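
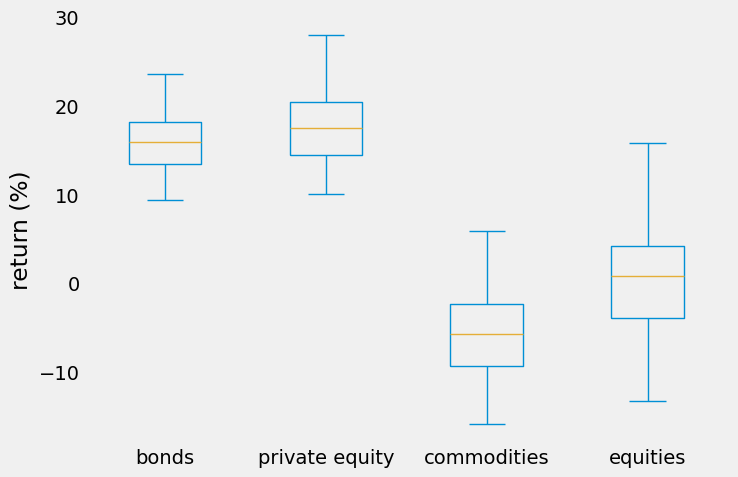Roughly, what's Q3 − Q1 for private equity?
Q3 ≈ 20, Q1 ≈ 14; IQR ≈ 6.

≈ 6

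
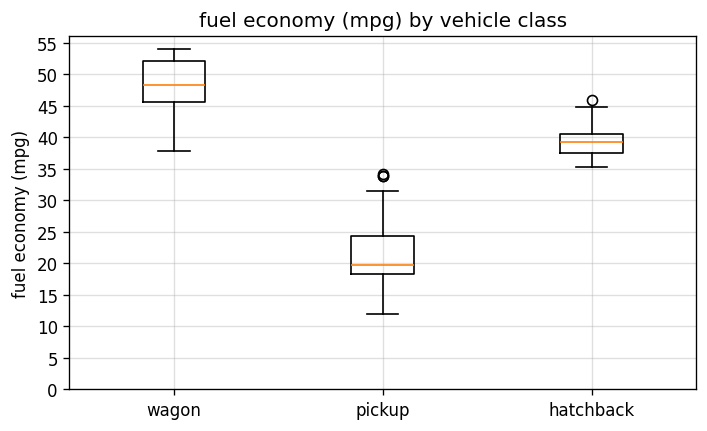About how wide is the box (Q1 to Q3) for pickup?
Q3 ≈ 25, Q1 ≈ 20; IQR ≈ 5.

≈ 5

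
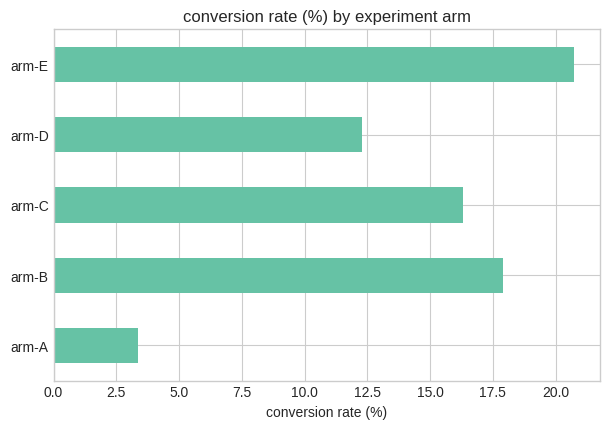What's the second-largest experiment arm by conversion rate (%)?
Top 3: arm-E ≈ 20, arm-B ≈ 18, arm-C ≈ 16.

arm-B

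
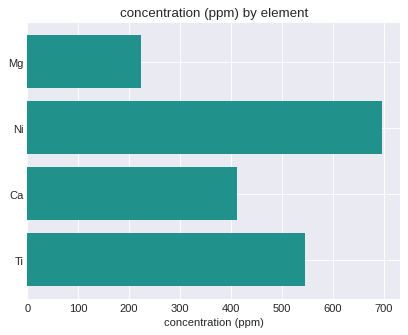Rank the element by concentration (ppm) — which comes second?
Ti

Top 3: Ni ≈ 700, Ti ≈ 500, Ca ≈ 400.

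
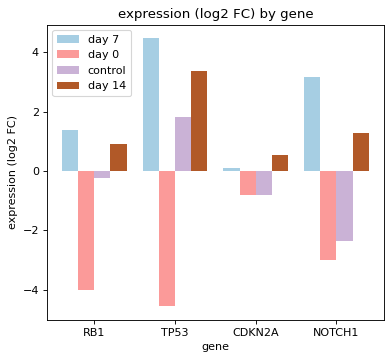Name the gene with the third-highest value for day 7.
RB1

Top 4 for day 7: TP53 ≈ 4, NOTCH1 ≈ 3, RB1 ≈ 1, CDKN2A ≈ 0.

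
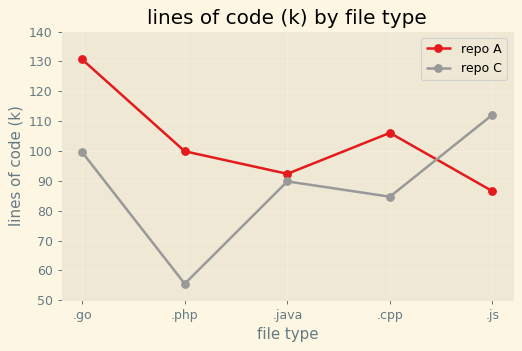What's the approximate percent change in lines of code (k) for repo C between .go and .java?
≈ -10%

.go ≈ 100, .java ≈ 90; (90 − 100) / 100 ≈ -10%.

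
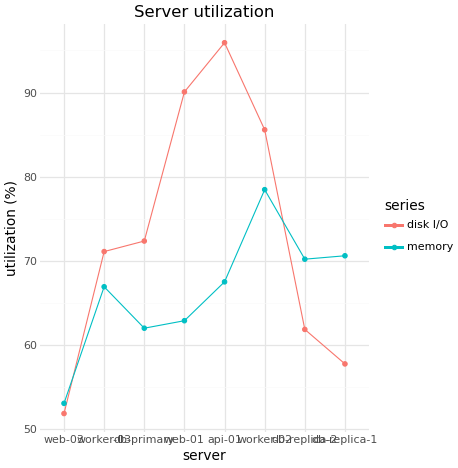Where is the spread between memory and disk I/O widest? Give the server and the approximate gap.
api-01: memory ≈ 65, disk I/O ≈ 95 → gap ≈ 30. Next-largest (web-01) is only ≈ 25.

api-01, ≈ 30 %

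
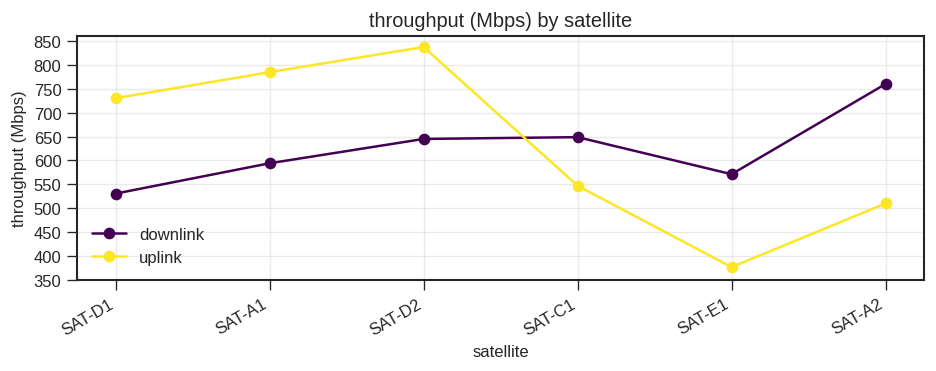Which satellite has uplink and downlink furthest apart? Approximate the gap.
SAT-A2, ≈ 250 Mbps

SAT-A2: uplink ≈ 500, downlink ≈ 750 → gap ≈ 250. Next-largest (SAT-D1) is only ≈ 200.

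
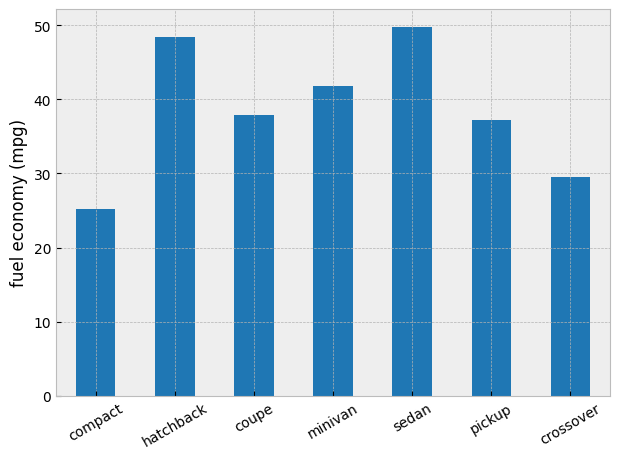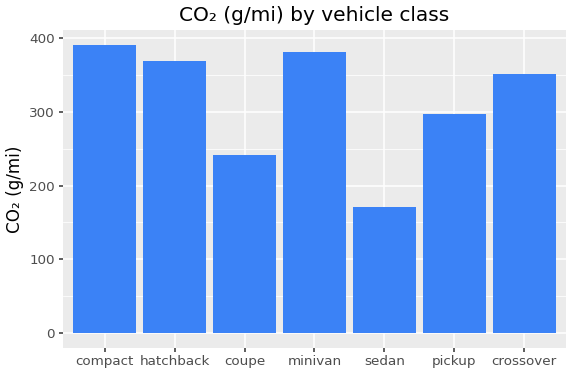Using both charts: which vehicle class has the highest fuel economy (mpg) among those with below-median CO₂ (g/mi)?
sedan

Chart 2 median CO₂ (g/mi) ≈ 350; below-median vehicle classes: coupe, sedan, pickup. Among those, sedan has the highest fuel economy (mpg) (≈ 50).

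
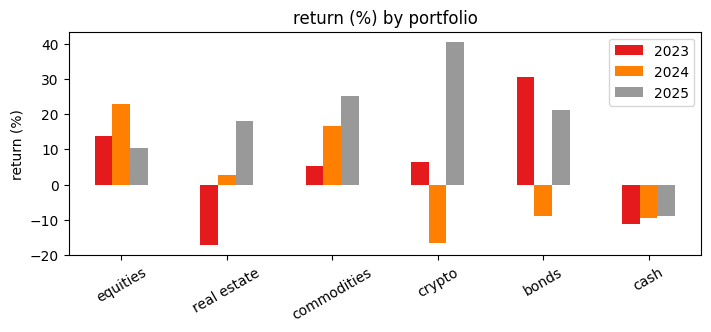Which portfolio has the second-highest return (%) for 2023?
Top 3 for 2023: bonds ≈ 30, equities ≈ 15, crypto ≈ 5.

equities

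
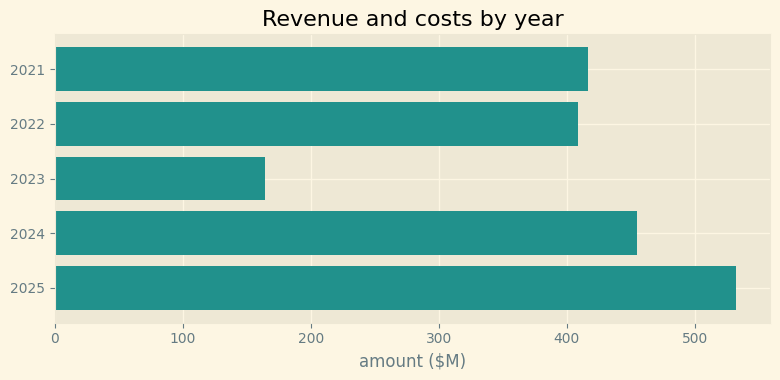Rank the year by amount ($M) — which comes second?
2024

Top 3: 2025 ≈ 550, 2024 ≈ 450, 2021 ≈ 400.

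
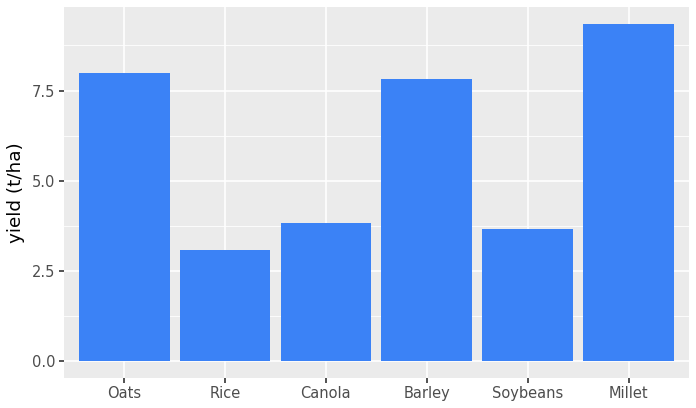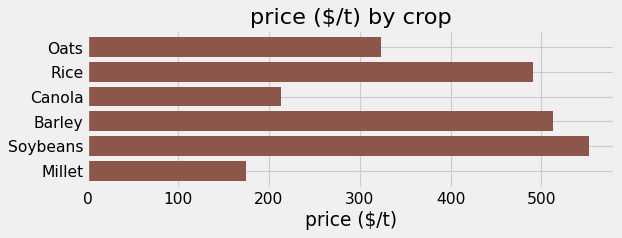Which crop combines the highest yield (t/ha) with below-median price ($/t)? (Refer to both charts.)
Chart 2 median price ($/t) ≈ 400; below-median crops: Oats, Canola, Millet. Among those, Millet has the highest yield (t/ha) (≈ 9).

Millet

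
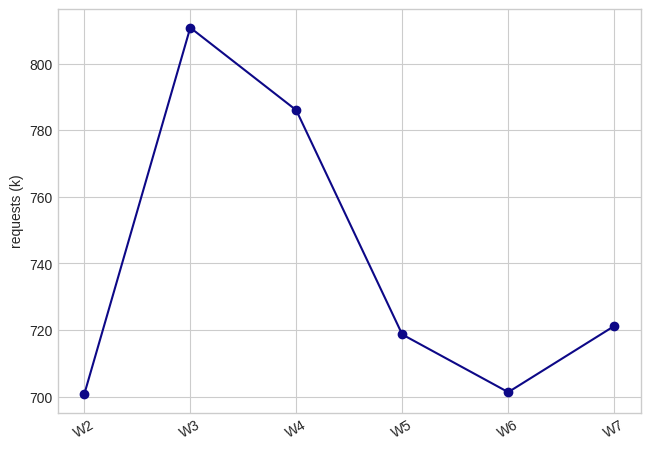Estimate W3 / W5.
≈ 1.12×

W3 ≈ 810, W5 ≈ 720; 810/720 ≈ 1.12.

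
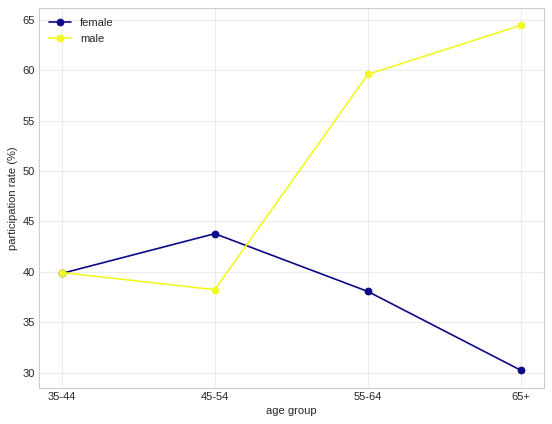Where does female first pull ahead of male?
45-54

35-44: female ≈ 40 vs male ≈ 40 (not yet); 45-54: female ≈ 45 vs male ≈ 40 (first crossover).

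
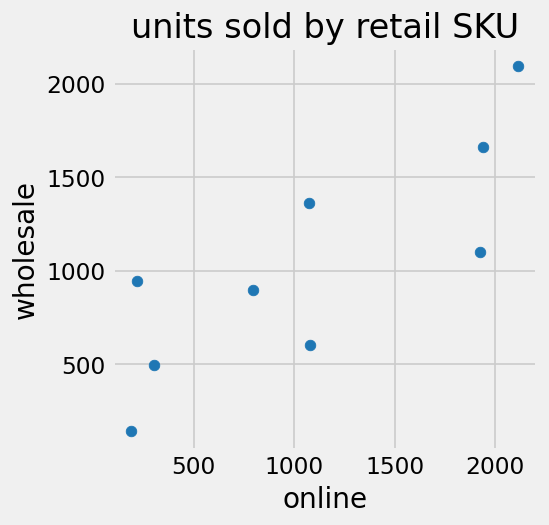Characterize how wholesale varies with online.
positive, strong

Points are positively correlated; strong (|r| ≈ 0.8).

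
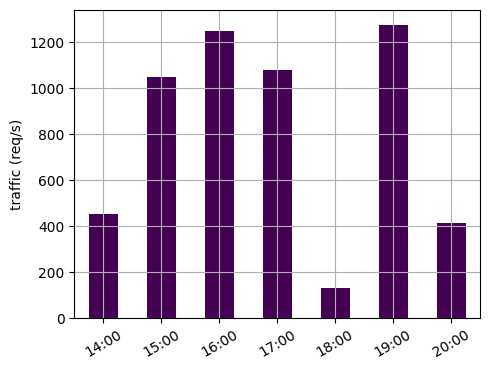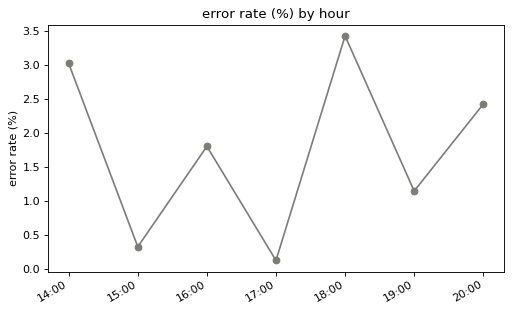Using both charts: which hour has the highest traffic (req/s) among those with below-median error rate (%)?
19:00

Chart 2 median error rate (%) ≈ 2; below-median hours: 15:00, 17:00, 19:00. Among those, 19:00 has the highest traffic (req/s) (≈ 1200).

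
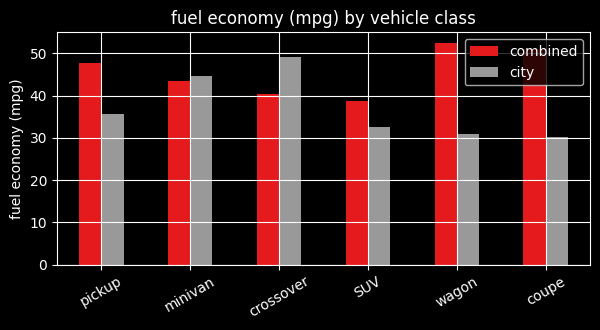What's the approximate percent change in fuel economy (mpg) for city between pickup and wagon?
≈ -14.3%

pickup ≈ 35, wagon ≈ 30; (30 − 35) / 35 ≈ -14.3%.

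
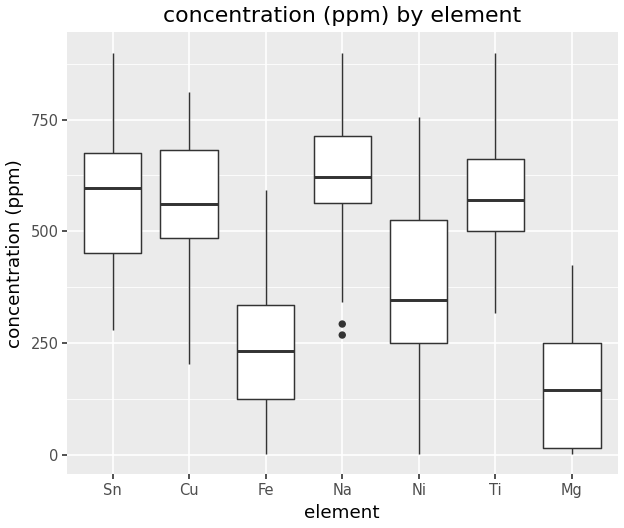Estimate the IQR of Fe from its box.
Q3 ≈ 350, Q1 ≈ 100; IQR ≈ 250.

≈ 250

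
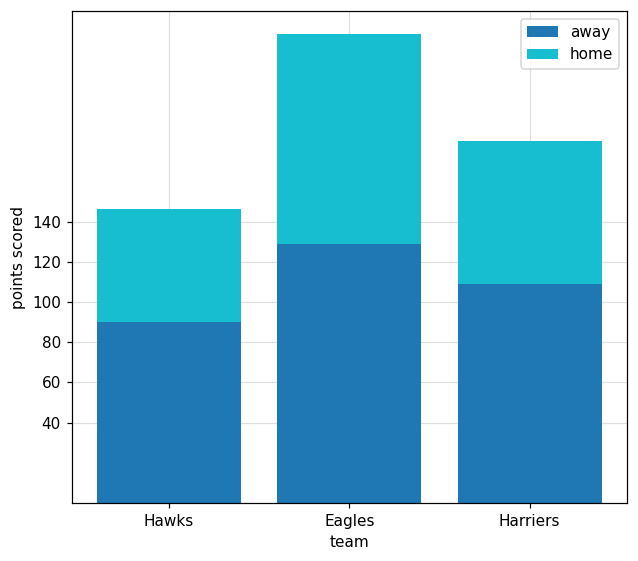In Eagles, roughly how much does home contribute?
home top ≈ 240, bottom ≈ 120; segment ≈ 120.

≈ 120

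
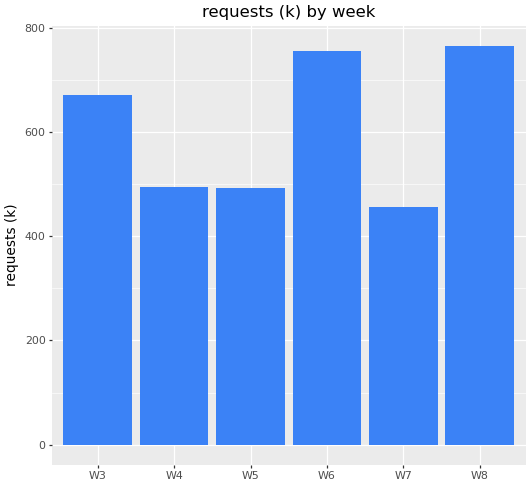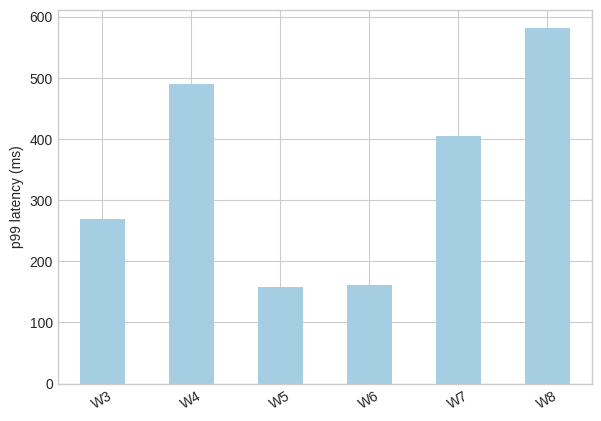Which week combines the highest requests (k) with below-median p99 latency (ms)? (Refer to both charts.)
W6

Chart 2 median p99 latency (ms) ≈ 300; below-median weeks: W3, W5, W6. Among those, W6 has the highest requests (k) (≈ 800).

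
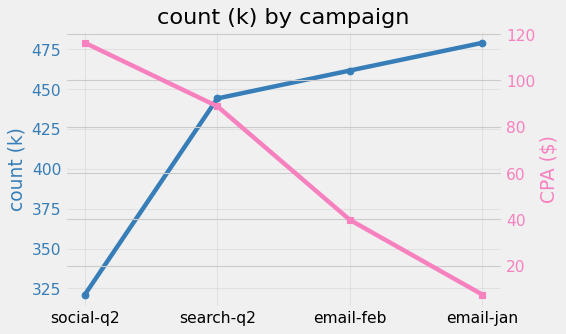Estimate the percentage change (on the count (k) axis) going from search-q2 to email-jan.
search-q2 ≈ 440, email-jan ≈ 480; (480 − 440) / 440 ≈ +9.1%.

≈ +9.1%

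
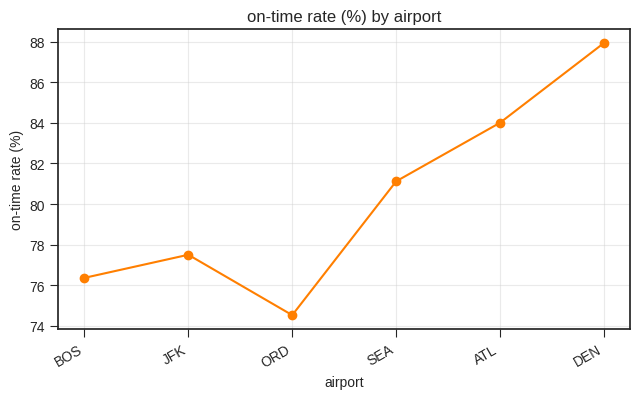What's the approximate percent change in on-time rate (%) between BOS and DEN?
BOS ≈ 76, DEN ≈ 88; (88 − 76) / 76 ≈ +15.8%.

≈ +15.8%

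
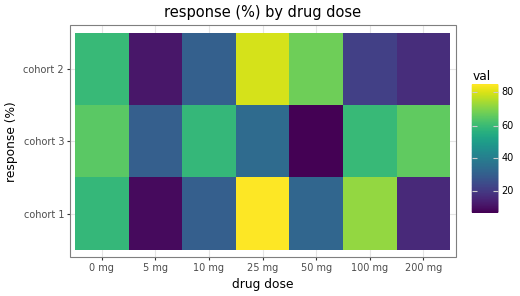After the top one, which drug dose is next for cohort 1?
Top 3 for cohort 1: 25 mg ≈ 90, 100 mg ≈ 70, 0 mg ≈ 60.

100 mg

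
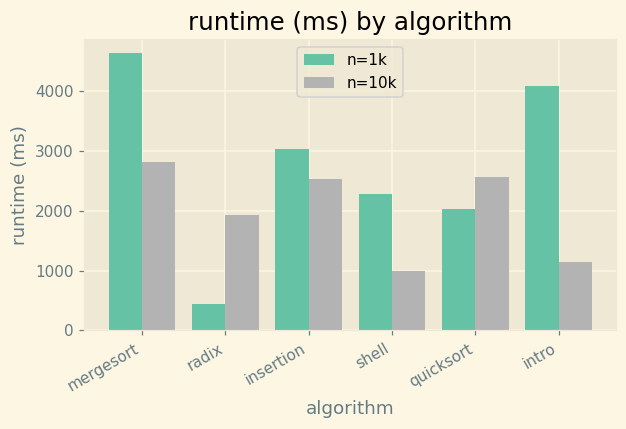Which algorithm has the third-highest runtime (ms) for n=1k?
Top 4 for n=1k: mergesort ≈ 4500, intro ≈ 4000, insertion ≈ 3000, shell ≈ 2500.

insertion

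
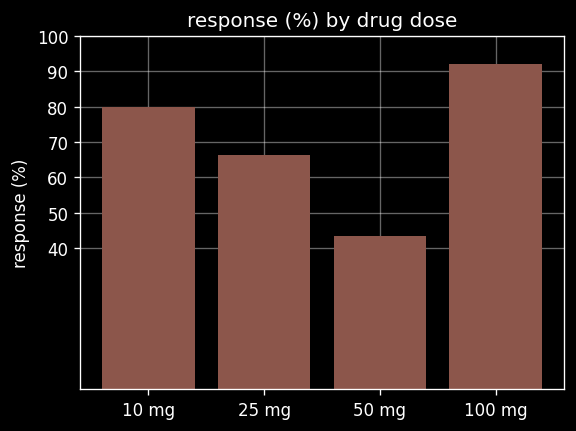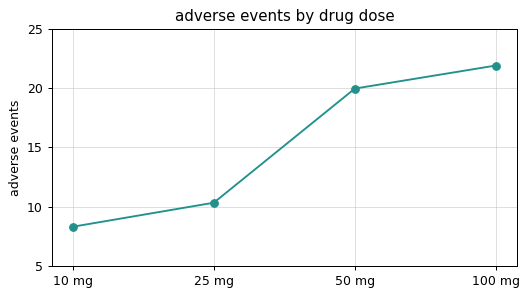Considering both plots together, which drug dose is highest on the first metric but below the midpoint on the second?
10 mg

Chart 2 median adverse events ≈ 15; below-median drug doses: 10 mg, 25 mg. Among those, 10 mg has the highest response (%) (≈ 80).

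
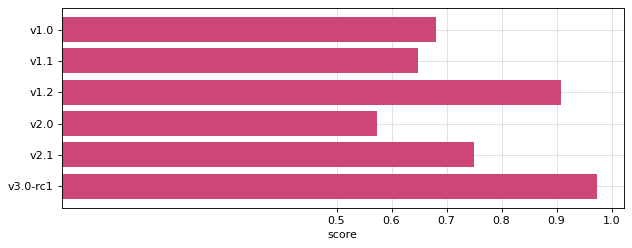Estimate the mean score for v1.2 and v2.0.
≈ 0.75

(0.9 + 0.6) / 2 ≈ 0.75.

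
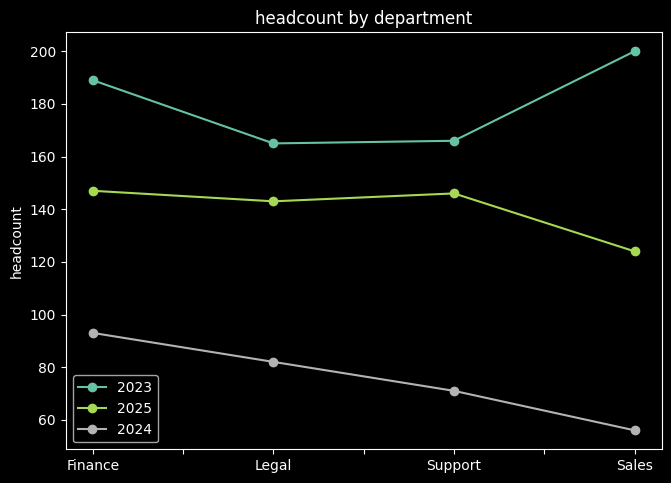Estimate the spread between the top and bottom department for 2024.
Max Finance ≈ 100, min Sales ≈ 60; range ≈ 40.

≈ 40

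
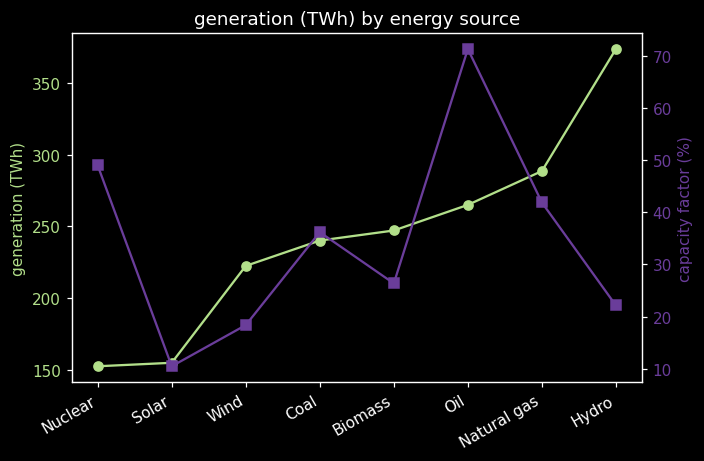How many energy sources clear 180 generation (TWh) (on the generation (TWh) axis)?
6

Above 180: Wind, Coal, Biomass, Oil, Natural gas, Hydro.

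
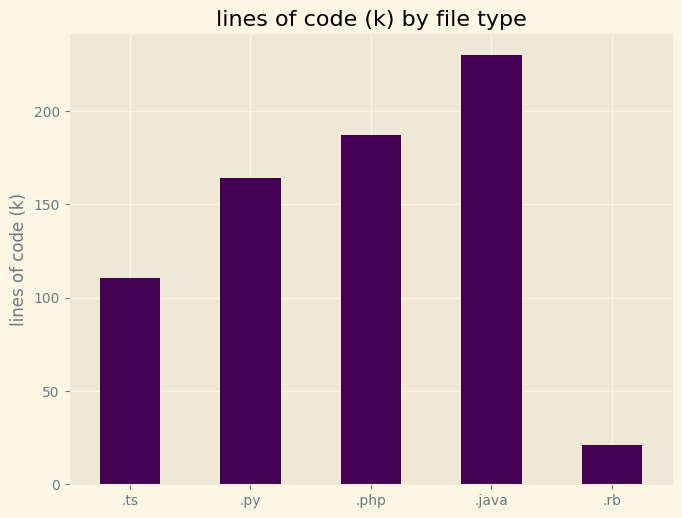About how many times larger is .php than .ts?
.php ≈ 180, .ts ≈ 120; 180/120 ≈ 1.5.

≈ 1.5×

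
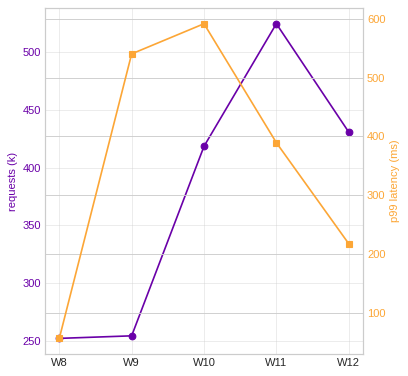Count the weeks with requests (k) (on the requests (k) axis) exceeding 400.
3

Above 400: W10, W11, W12.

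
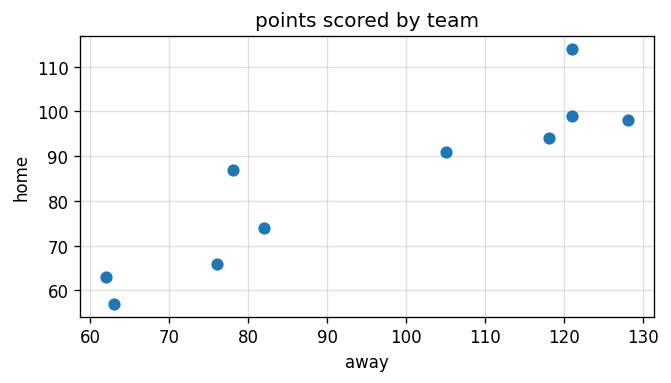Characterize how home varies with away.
Points are positively correlated; strong (|r| ≈ 0.9).

positive, strong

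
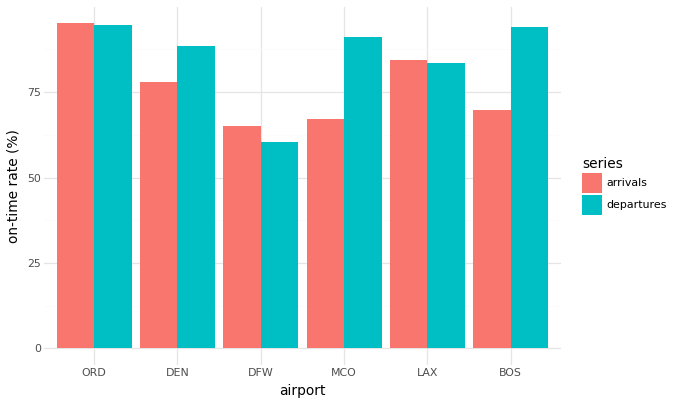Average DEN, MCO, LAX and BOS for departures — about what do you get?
(90 + 90 + 80 + 90) / 4 ≈ 88.

≈ 88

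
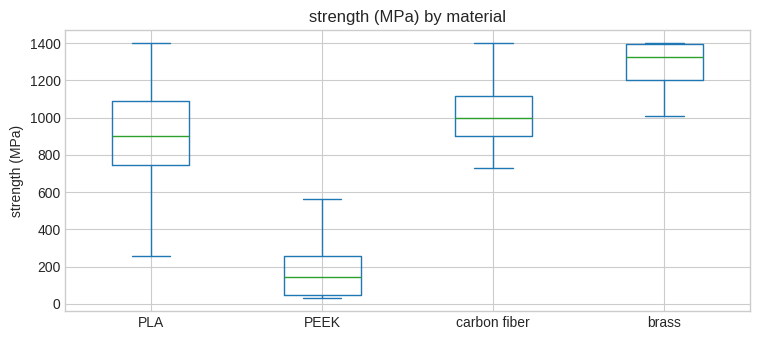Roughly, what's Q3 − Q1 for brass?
Q3 ≈ 1400, Q1 ≈ 1200; IQR ≈ 200.

≈ 200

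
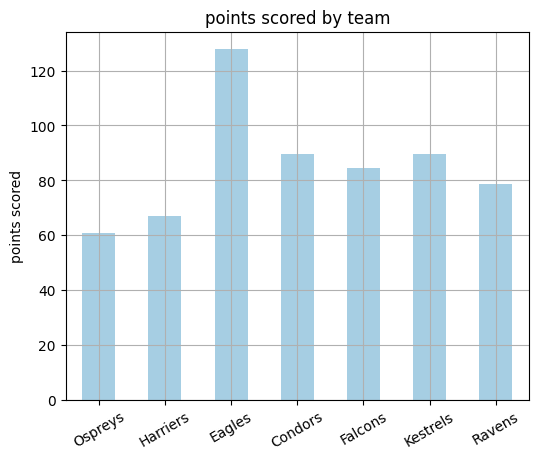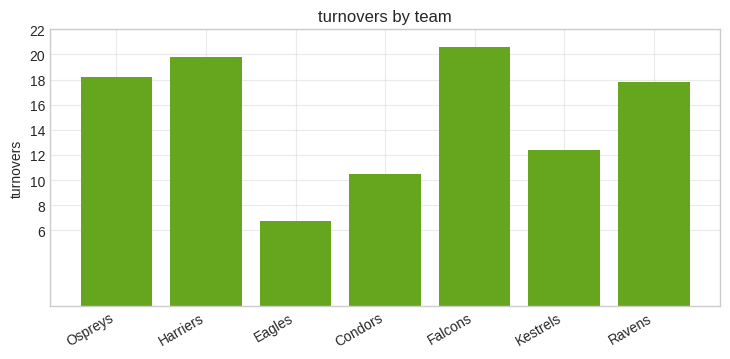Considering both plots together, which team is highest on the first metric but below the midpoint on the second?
Eagles

Chart 2 median turnovers ≈ 18; below-median teams: Eagles, Condors, Kestrels. Among those, Eagles has the highest points scored (≈ 120).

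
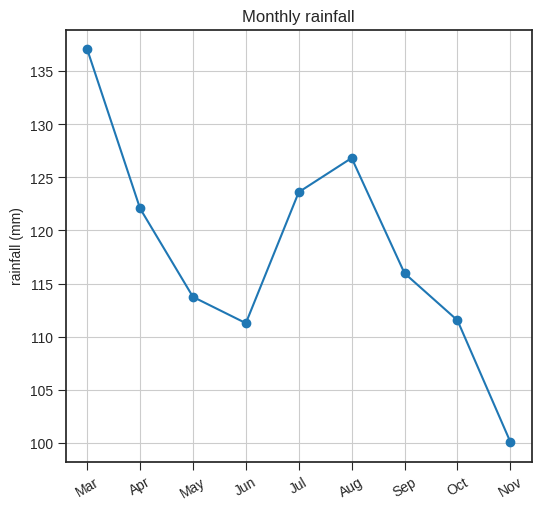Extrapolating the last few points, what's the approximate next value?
≈ 92.5

Last three: 115, 110, 100 → slope ≈ -7.5/step → next ≈ 92.5.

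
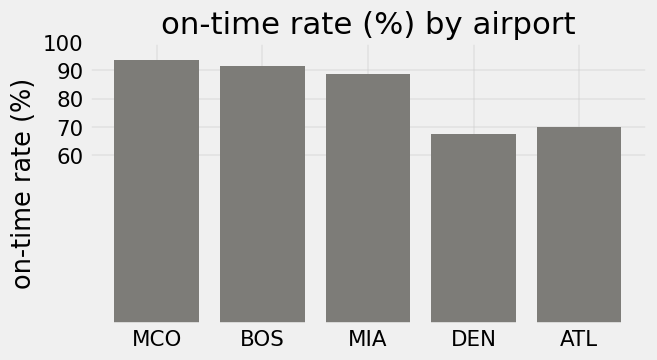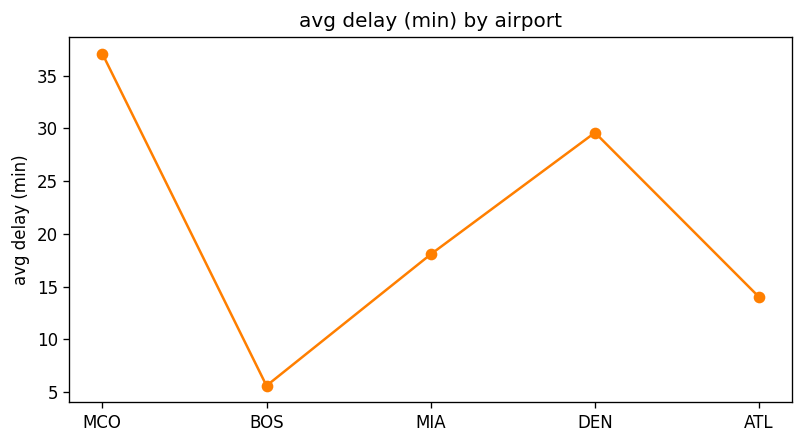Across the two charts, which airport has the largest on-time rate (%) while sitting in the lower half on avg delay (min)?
Chart 2 median avg delay (min) ≈ 20; below-median airports: BOS, ATL. Among those, BOS has the highest on-time rate (%) (≈ 90).

BOS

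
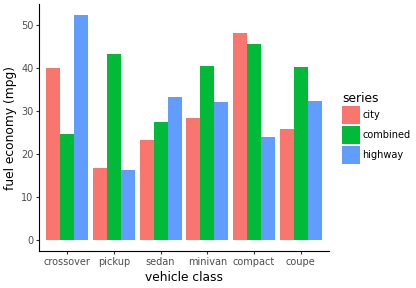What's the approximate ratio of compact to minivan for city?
≈ 1.67×

compact ≈ 50, minivan ≈ 30; 50/30 ≈ 1.67.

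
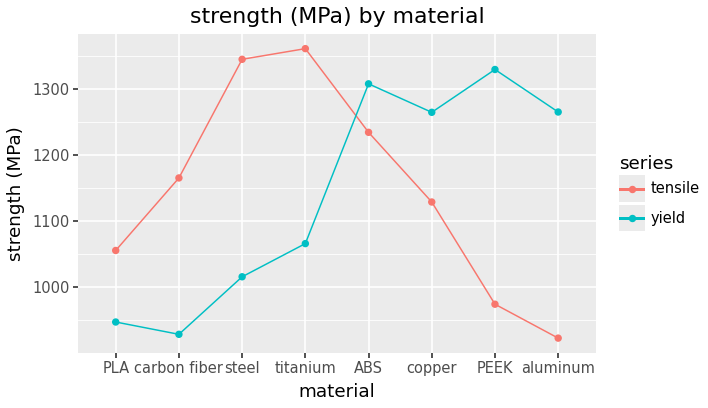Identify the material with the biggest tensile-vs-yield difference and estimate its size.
PEEK: tensile ≈ 950, yield ≈ 1350 → gap ≈ 400. Next-largest (aluminum) is only ≈ 350.

PEEK, ≈ 400 MPa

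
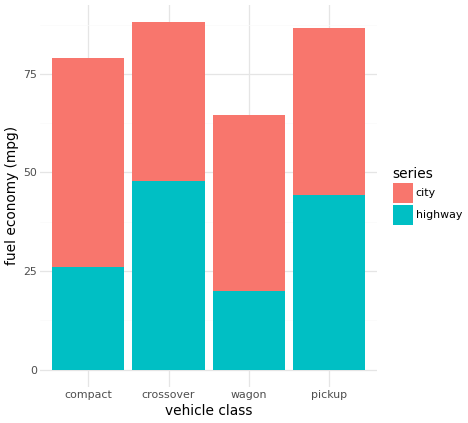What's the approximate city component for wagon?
city top ≈ 60, bottom ≈ 20; segment ≈ 40.

≈ 40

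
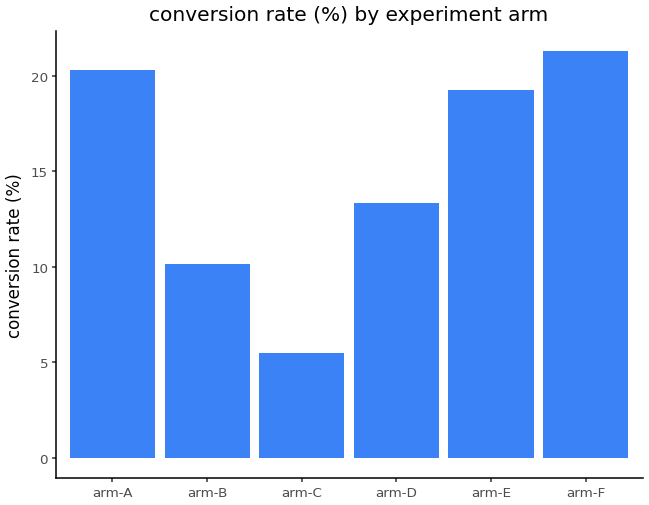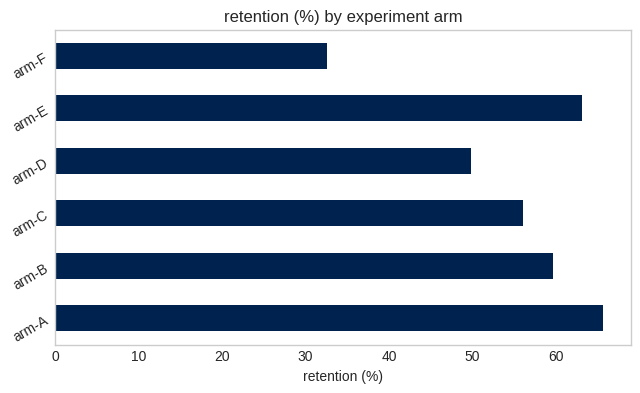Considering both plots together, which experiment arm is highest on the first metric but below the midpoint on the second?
arm-F

Chart 2 median retention (%) ≈ 60; below-median experiment arms: arm-C, arm-D, arm-F. Among those, arm-F has the highest conversion rate (%) (≈ 22).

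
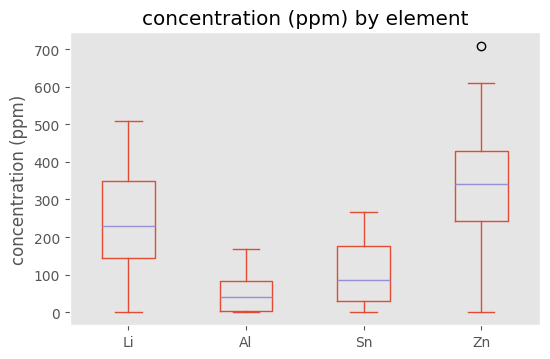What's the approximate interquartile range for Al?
≈ 75

Q3 ≈ 75, Q1 ≈ 0; IQR ≈ 75.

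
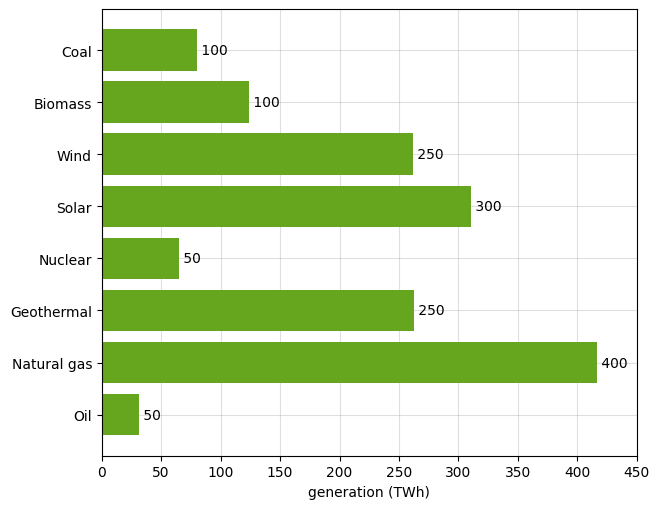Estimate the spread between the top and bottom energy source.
Max Natural gas ≈ 400, min Oil ≈ 50; range ≈ 350.

≈ 350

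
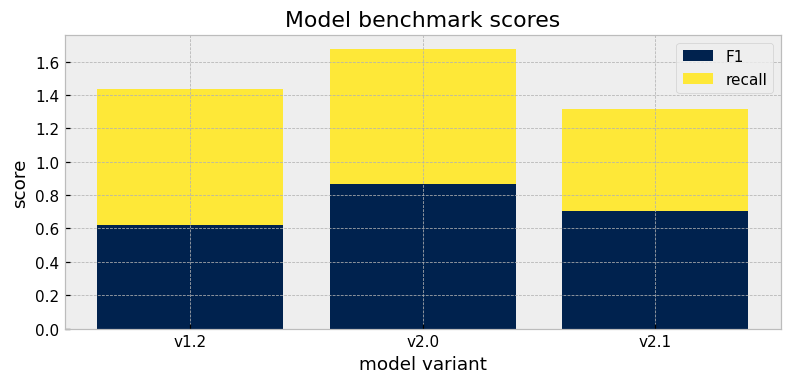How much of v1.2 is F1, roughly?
≈ 0.6

F1 top ≈ 0.6, bottom ≈ 0.0; segment ≈ 0.6.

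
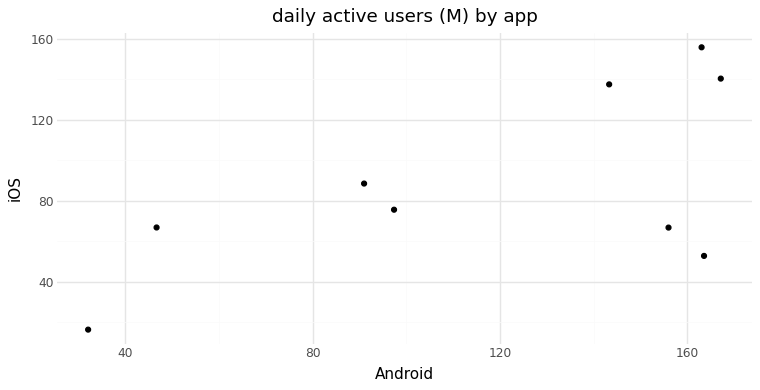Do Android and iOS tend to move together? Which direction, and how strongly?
positive, moderate

Points are positively correlated; moderate (|r| ≈ 0.6).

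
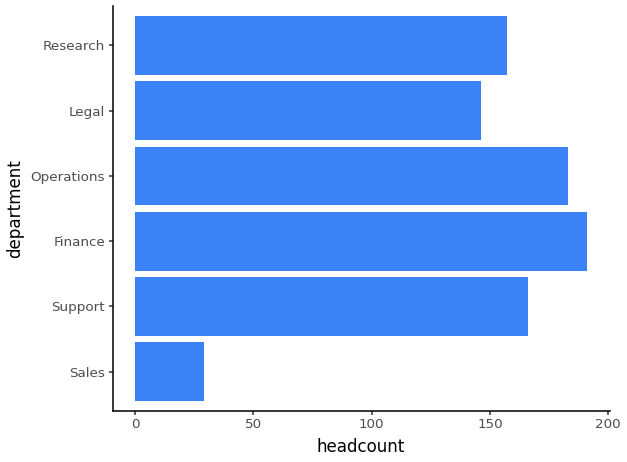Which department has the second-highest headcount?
Top 3: Finance ≈ 200, Operations ≈ 180, Support ≈ 160.

Operations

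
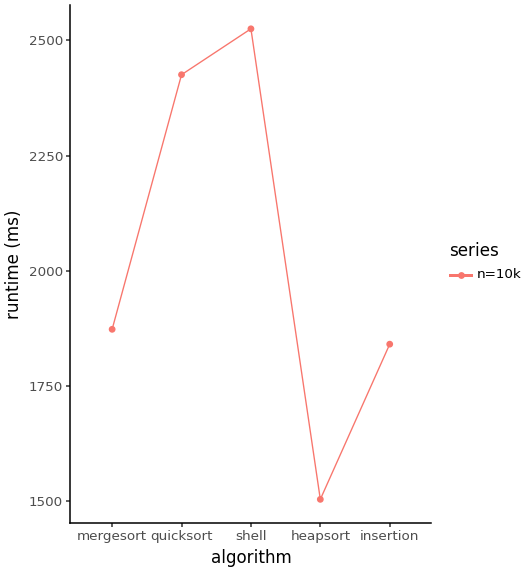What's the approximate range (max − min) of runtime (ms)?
Max shell ≈ 2500, min heapsort ≈ 1500; range ≈ 1000.

≈ 1000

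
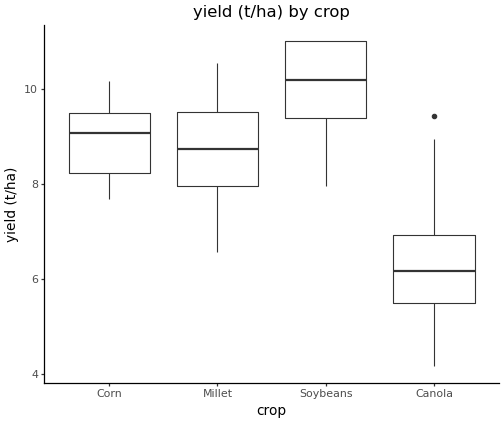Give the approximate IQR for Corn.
Q3 ≈ 9.5, Q1 ≈ 8.0; IQR ≈ 1.5.

≈ 1.5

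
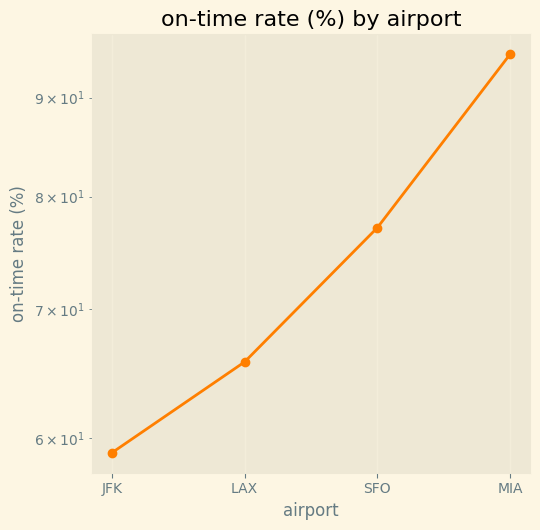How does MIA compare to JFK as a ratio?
MIA ≈ 95, JFK ≈ 60; 95/60 ≈ 1.58.

≈ 1.58×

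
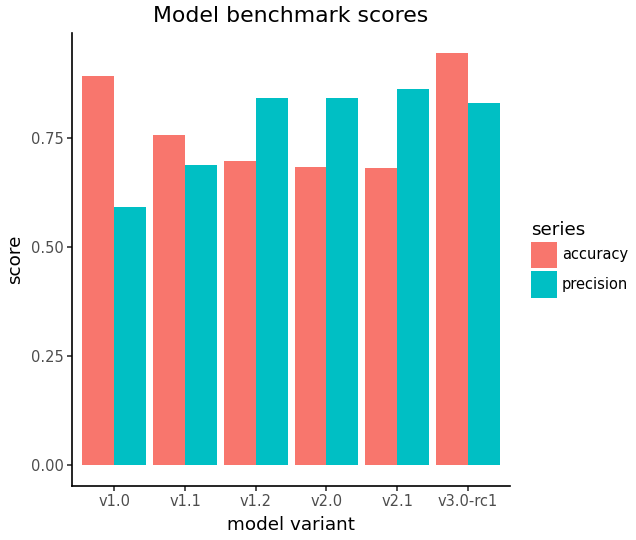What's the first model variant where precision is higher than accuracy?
v1.1: precision ≈ 0.7 vs accuracy ≈ 0.8 (not yet); v1.2: precision ≈ 0.8 vs accuracy ≈ 0.7 (first crossover).

v1.2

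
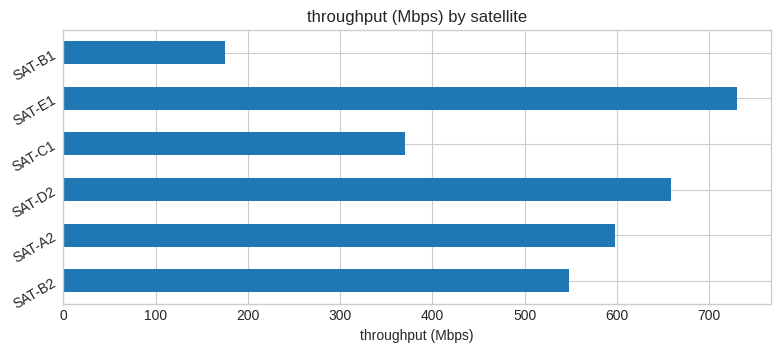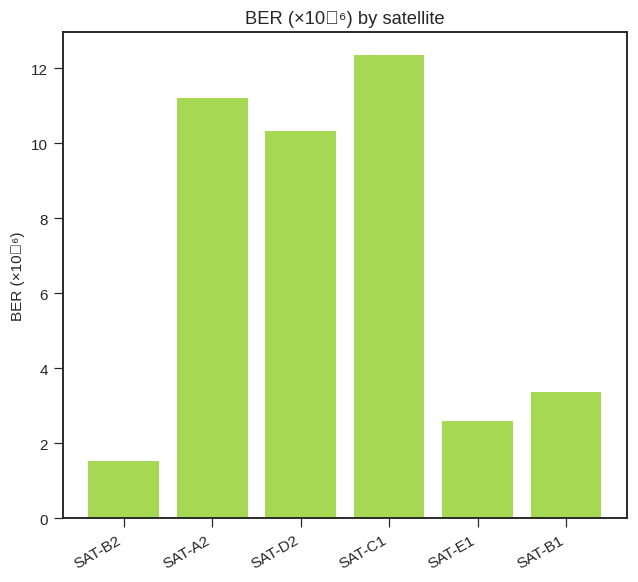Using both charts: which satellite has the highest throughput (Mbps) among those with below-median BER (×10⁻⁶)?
SAT-E1

Chart 2 median BER (×10⁻⁶) ≈ 6; below-median satellites: SAT-B2, SAT-E1, SAT-B1. Among those, SAT-E1 has the highest throughput (Mbps) (≈ 700).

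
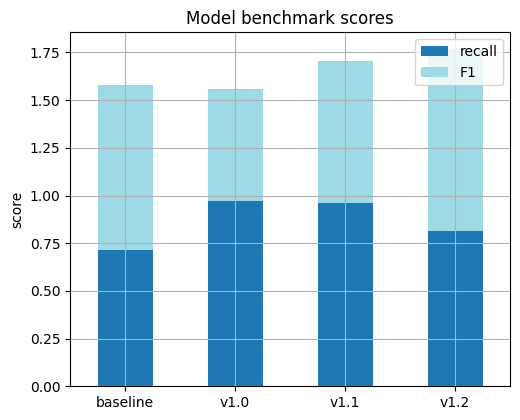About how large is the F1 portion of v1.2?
F1 top ≈ 1.8, bottom ≈ 0.8; segment ≈ 1.0.

≈ 1.0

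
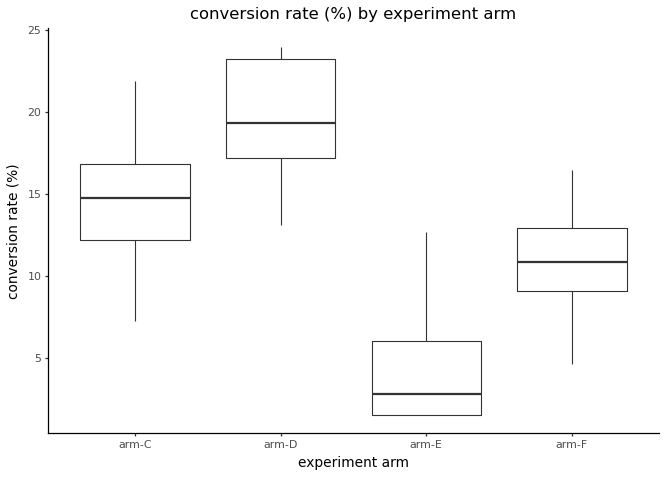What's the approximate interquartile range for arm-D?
Q3 ≈ 24, Q1 ≈ 18; IQR ≈ 6.

≈ 6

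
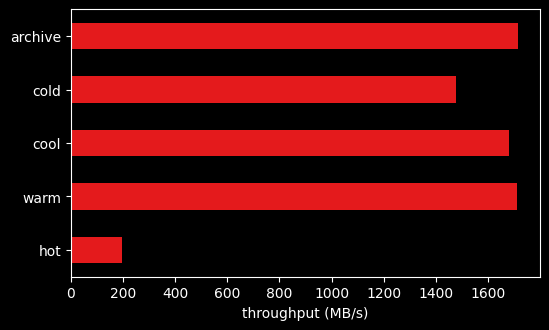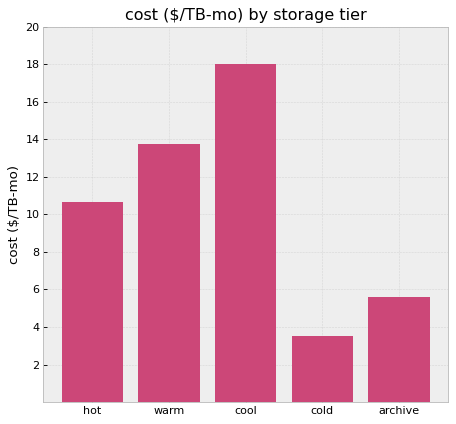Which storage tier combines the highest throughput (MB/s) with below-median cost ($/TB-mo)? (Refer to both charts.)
Chart 2 median cost ($/TB-mo) ≈ 10; below-median storage tiers: cold, archive. Among those, archive has the highest throughput (MB/s) (≈ 1800).

archive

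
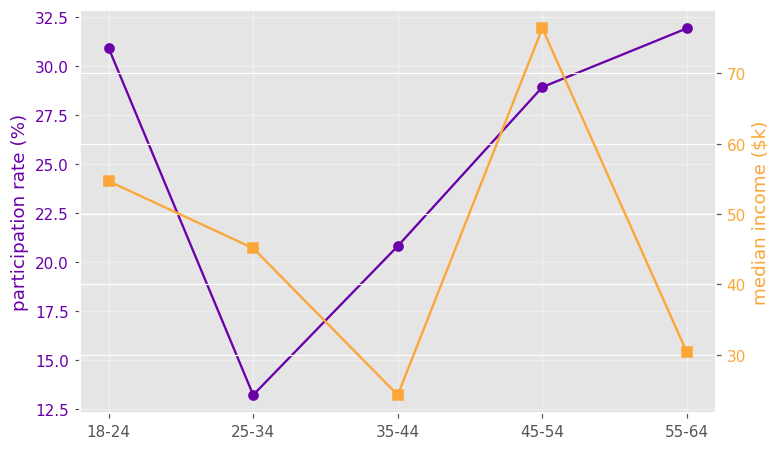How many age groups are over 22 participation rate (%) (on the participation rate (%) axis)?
3

Above 22: 18-24, 45-54, 55-64.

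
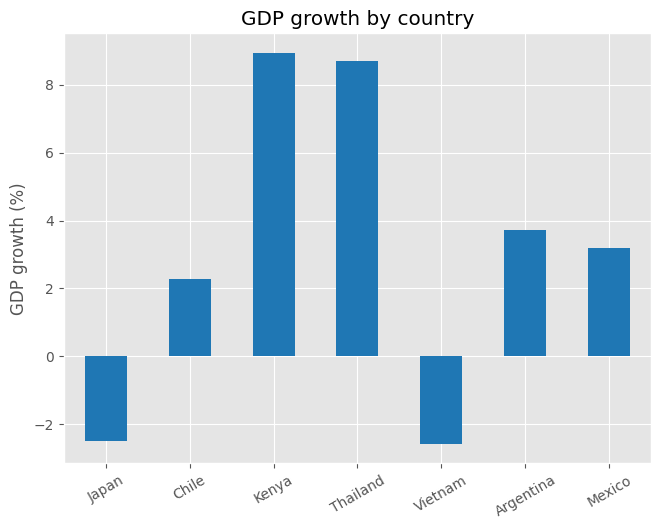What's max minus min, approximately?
Max Kenya ≈ 9, min Vietnam ≈ -3; range ≈ 12.

≈ 12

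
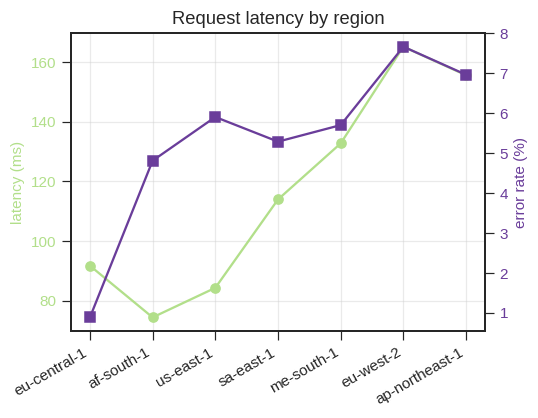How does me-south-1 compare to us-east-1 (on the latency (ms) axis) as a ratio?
≈ 1.62×

me-south-1 ≈ 130, us-east-1 ≈ 80; 130/80 ≈ 1.62.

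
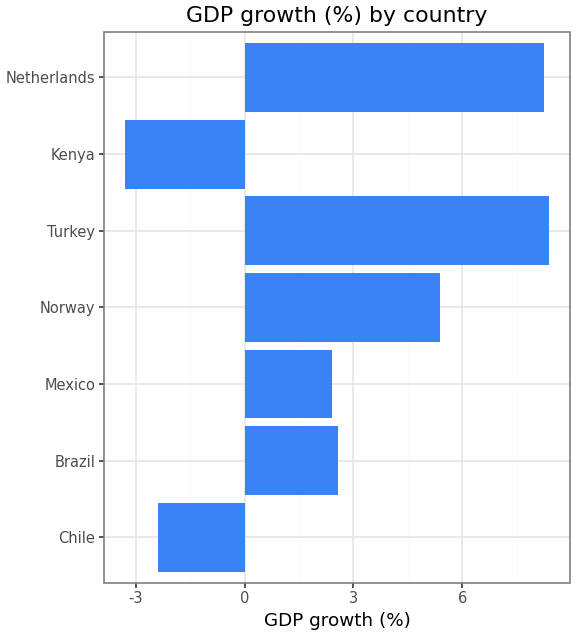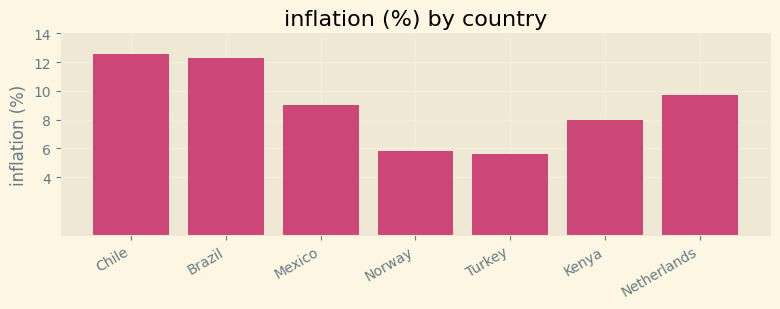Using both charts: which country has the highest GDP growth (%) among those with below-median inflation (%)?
Turkey

Chart 2 median inflation (%) ≈ 10; below-median countries: Norway, Turkey, Kenya. Among those, Turkey has the highest GDP growth (%) (≈ 8).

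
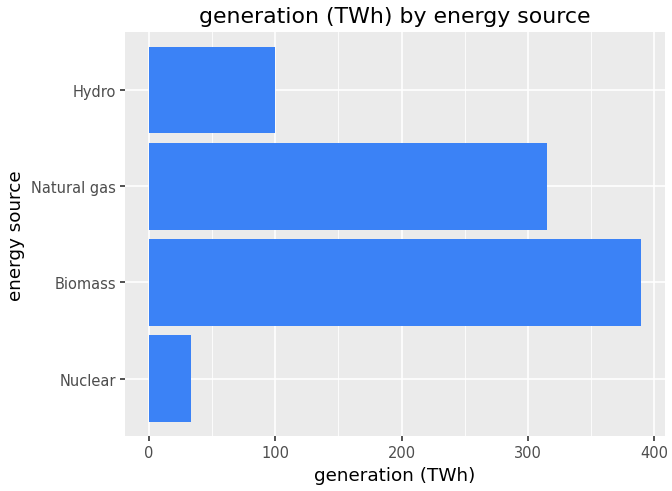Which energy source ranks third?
Top 4: Biomass ≈ 400, Natural gas ≈ 300, Hydro ≈ 100, Nuclear ≈ 50.

Hydro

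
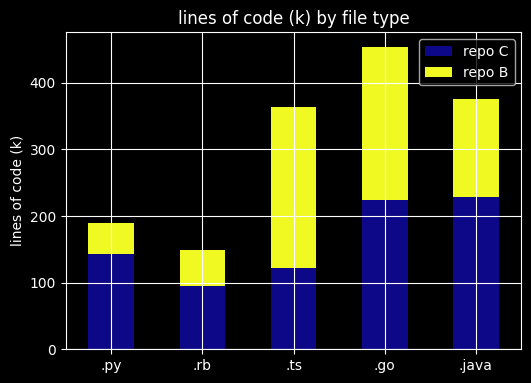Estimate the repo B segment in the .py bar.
≈ 50

repo B top ≈ 200, bottom ≈ 150; segment ≈ 50.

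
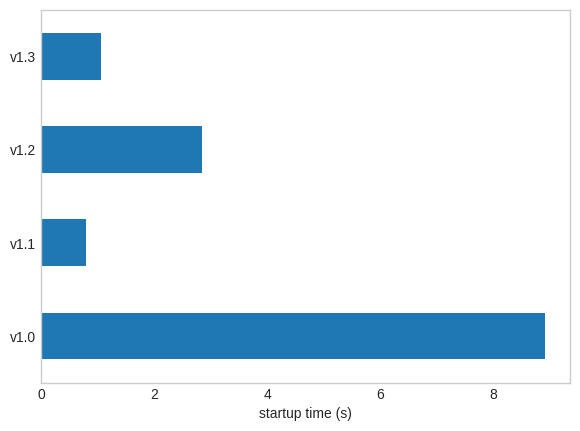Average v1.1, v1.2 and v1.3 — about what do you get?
≈ 2

(1 + 3 + 1) / 3 ≈ 2.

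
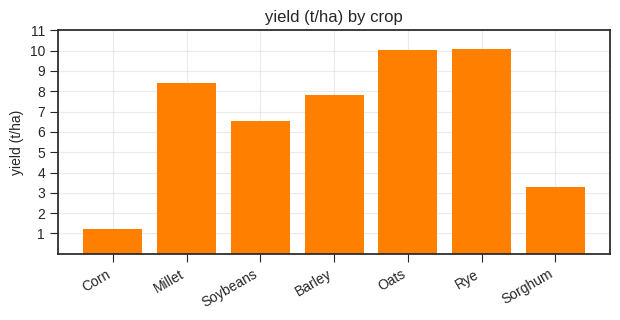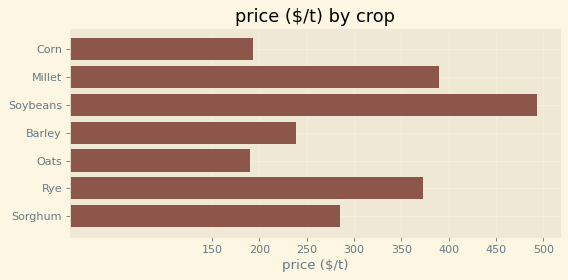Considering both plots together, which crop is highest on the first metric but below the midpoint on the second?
Oats

Chart 2 median price ($/t) ≈ 300; below-median crops: Corn, Barley, Oats. Among those, Oats has the highest yield (t/ha) (≈ 10).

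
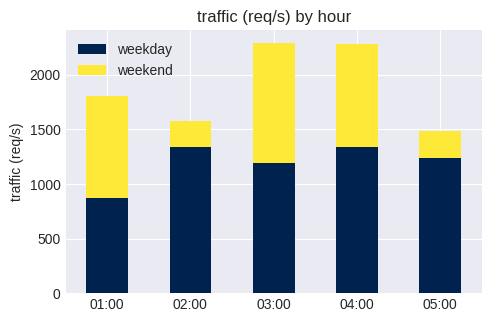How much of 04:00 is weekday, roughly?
weekday top ≈ 1400, bottom ≈ 0; segment ≈ 1400.

≈ 1400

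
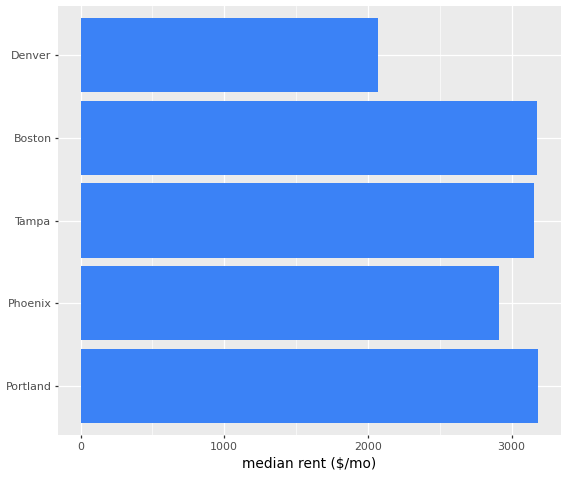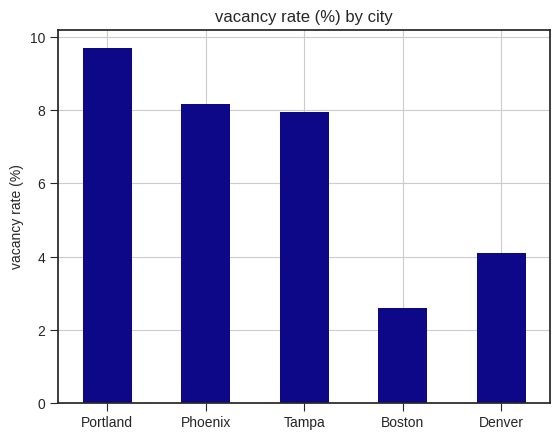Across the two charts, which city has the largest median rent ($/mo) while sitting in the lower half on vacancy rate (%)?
Boston

Chart 2 median vacancy rate (%) ≈ 8; below-median cities: Boston, Denver. Among those, Boston has the highest median rent ($/mo) (≈ 3000).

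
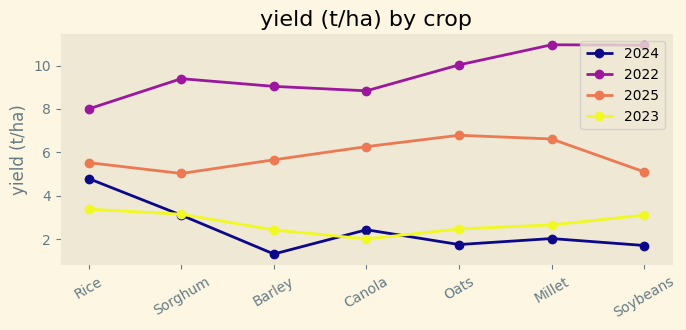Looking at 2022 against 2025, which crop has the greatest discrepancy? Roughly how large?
Soybeans: 2022 ≈ 11, 2025 ≈ 5 → gap ≈ 6. Next-largest (Sorghum) is only ≈ 4.

Soybeans, ≈ 6 t/ha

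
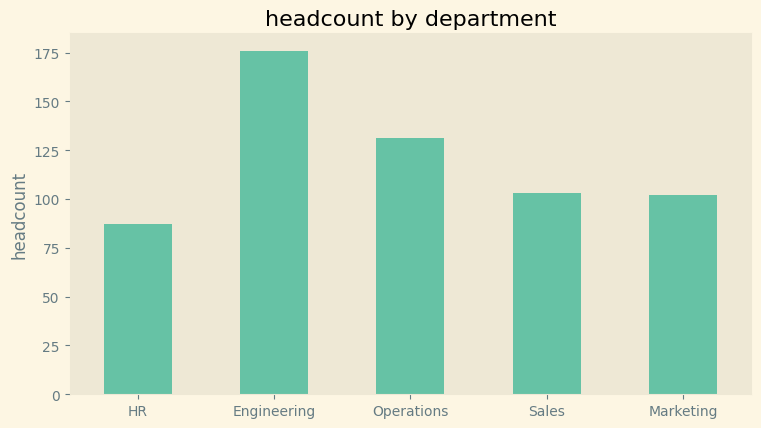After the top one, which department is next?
Top 3: Engineering ≈ 180, Operations ≈ 140, Sales ≈ 100.

Operations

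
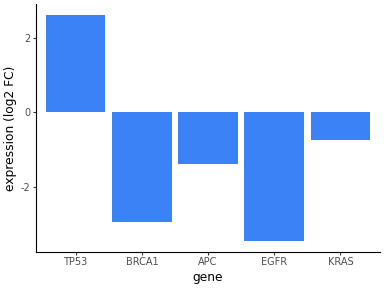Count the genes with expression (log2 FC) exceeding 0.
Above 0: TP53.

1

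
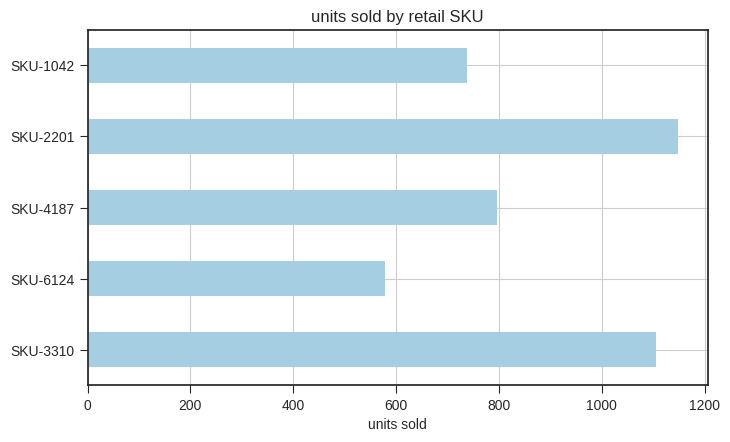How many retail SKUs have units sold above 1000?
Above 1000: SKU-3310, SKU-2201.

2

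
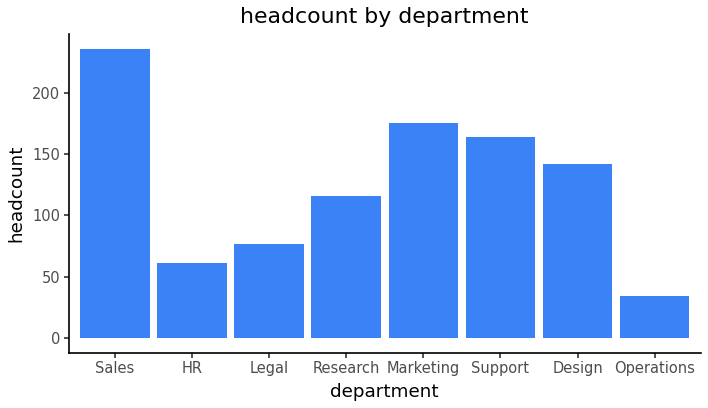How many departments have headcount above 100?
5

Above 100: Sales, Research, Marketing, Support, Design.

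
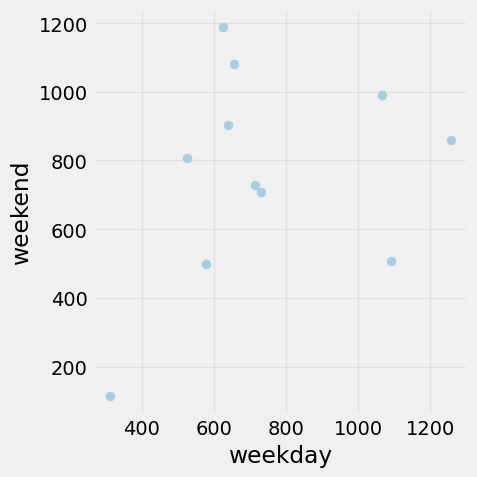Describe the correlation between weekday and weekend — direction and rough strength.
Points are positively correlated; weak (|r| ≈ 0.3).

positive, weak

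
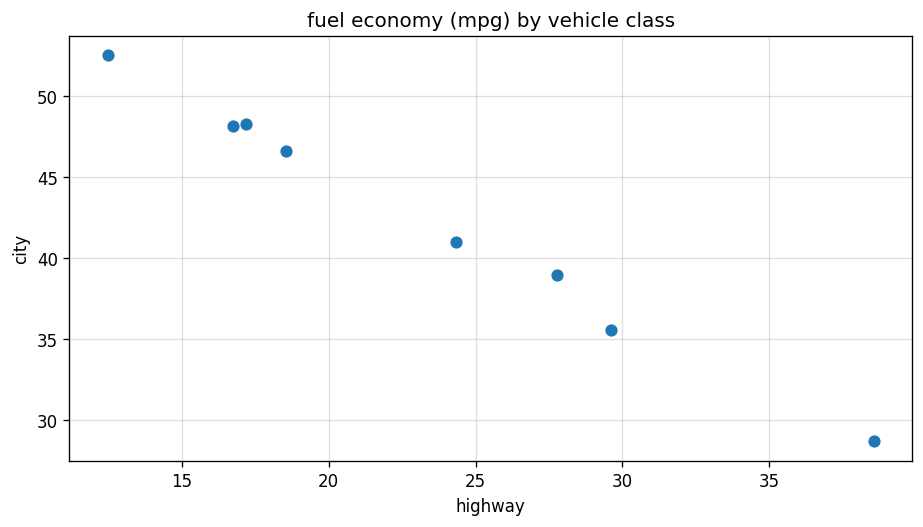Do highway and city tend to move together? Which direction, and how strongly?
Points are negatively correlated; strong (|r| ≈ 1.0).

negative, strong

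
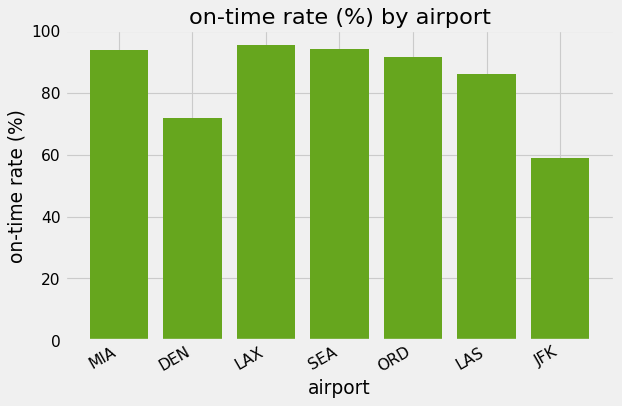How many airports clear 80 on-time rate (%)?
Above 80: MIA, LAX, SEA, ORD, LAS.

5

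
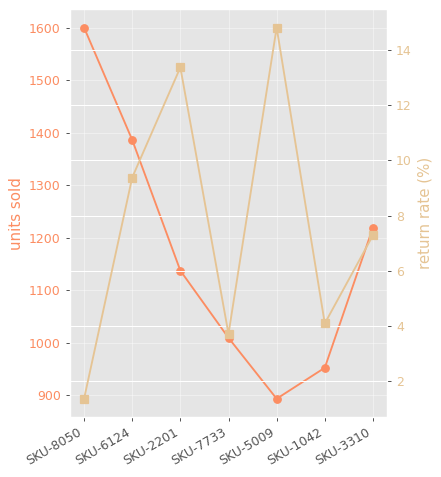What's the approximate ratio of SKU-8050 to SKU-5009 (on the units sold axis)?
≈ 1.78×

SKU-8050 ≈ 1600, SKU-5009 ≈ 900; 1600/900 ≈ 1.78.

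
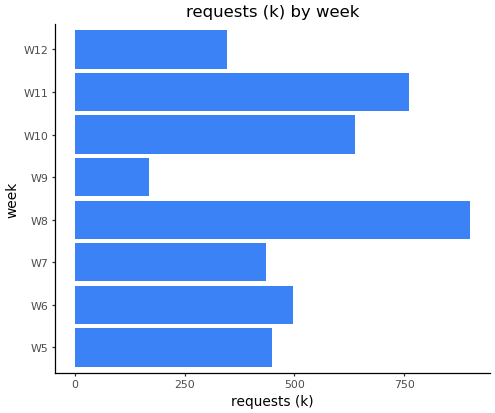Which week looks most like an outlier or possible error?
W8

W8 ≈ 900; the rest sit between ≈ 200 and ≈ 800.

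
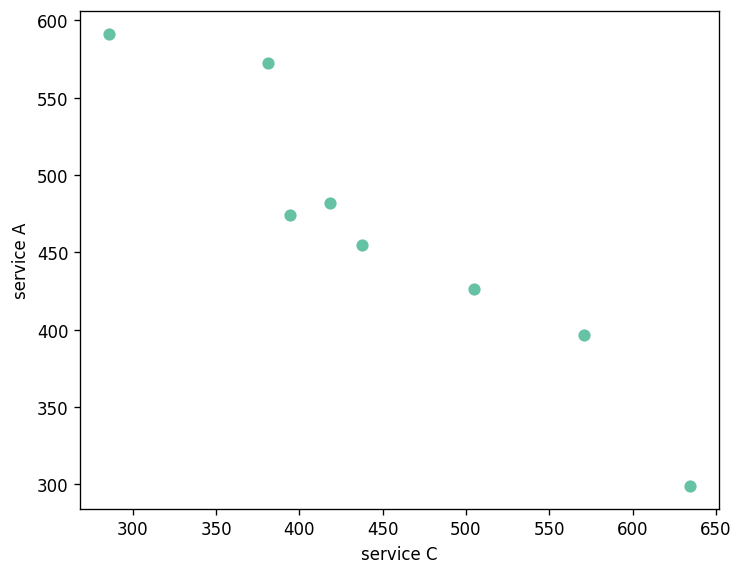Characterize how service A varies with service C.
negative, strong

Points are negatively correlated; strong (|r| ≈ 1.0).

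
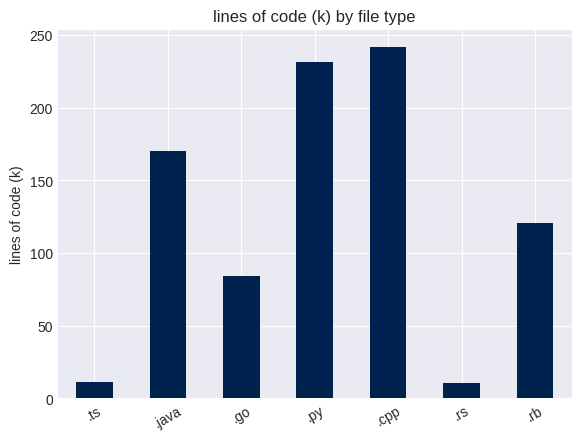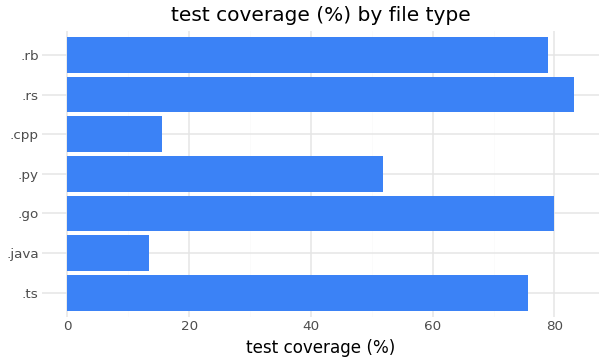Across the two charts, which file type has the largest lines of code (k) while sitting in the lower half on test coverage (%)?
Chart 2 median test coverage (%) ≈ 80; below-median file types: .java, .py, .cpp. Among those, .cpp has the highest lines of code (k) (≈ 250).

.cpp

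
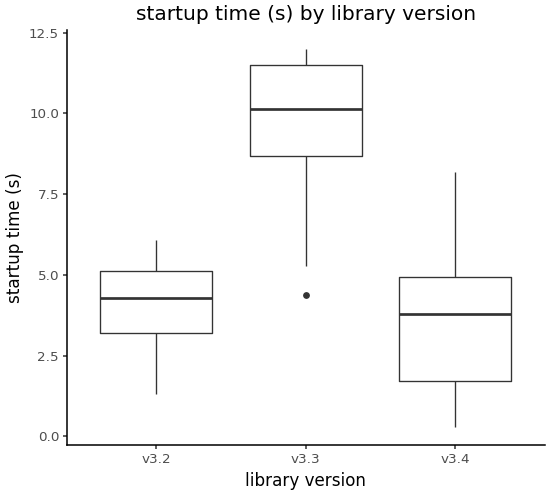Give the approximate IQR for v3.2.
≈ 2

Q3 ≈ 5, Q1 ≈ 3; IQR ≈ 2.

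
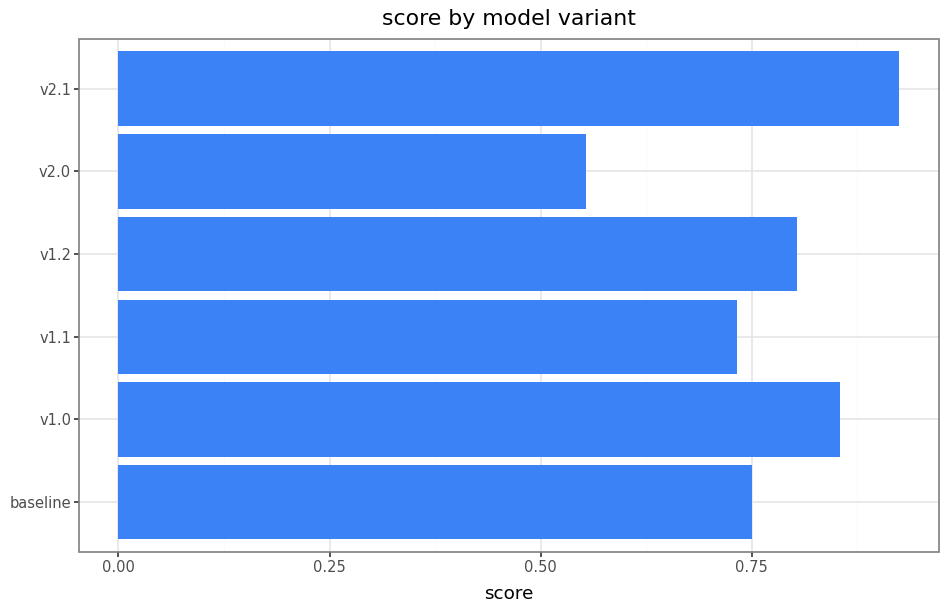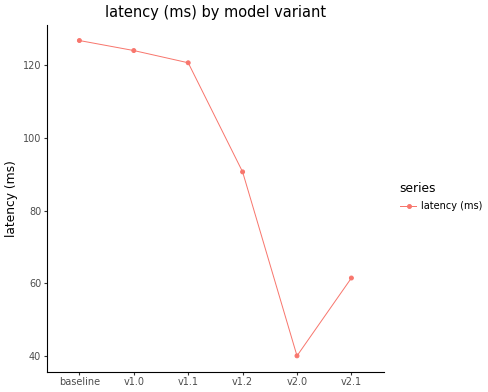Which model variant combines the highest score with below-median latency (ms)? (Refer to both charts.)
v2.1

Chart 2 median latency (ms) ≈ 100; below-median model variants: v1.2, v2.0, v2.1. Among those, v2.1 has the highest score (≈ 0.9).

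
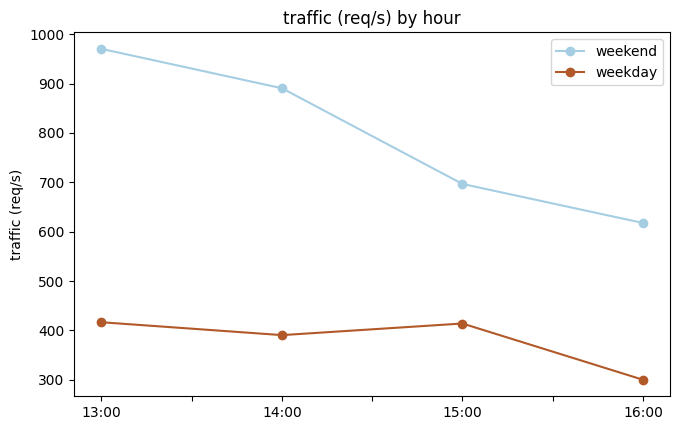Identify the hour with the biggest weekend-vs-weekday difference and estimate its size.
13:00: weekend ≈ 1000, weekday ≈ 400 → gap ≈ 600. Next-largest (14:00) is only ≈ 500.

13:00, ≈ 600 req/s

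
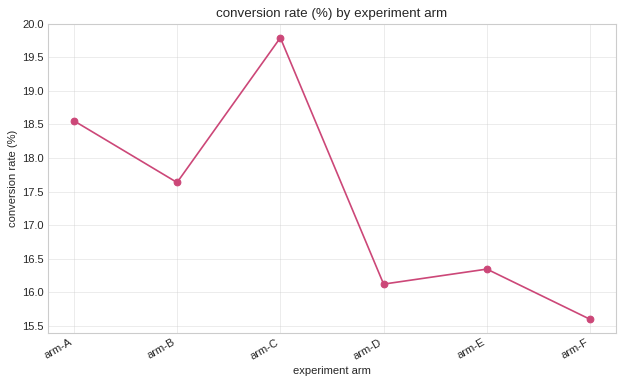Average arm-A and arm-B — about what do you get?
≈ 18

(18.5 + 17.5) / 2 ≈ 18.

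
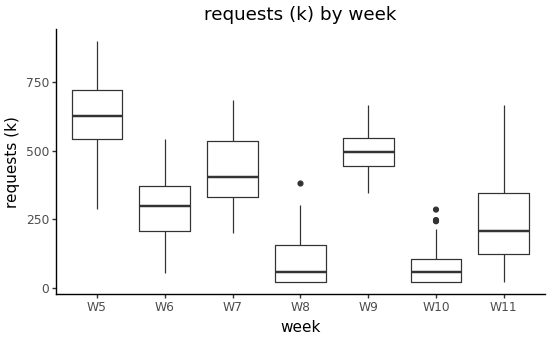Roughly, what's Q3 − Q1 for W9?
Q3 ≈ 550, Q1 ≈ 450; IQR ≈ 100.

≈ 100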